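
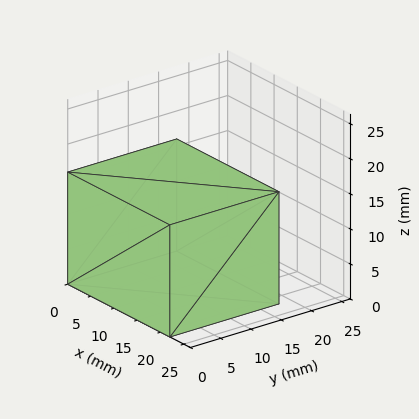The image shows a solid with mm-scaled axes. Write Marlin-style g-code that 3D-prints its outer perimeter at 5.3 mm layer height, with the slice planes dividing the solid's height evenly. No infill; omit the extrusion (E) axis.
Reading the render: the shape is a rectangular box, roughly 22 × 18 mm footprint and 16 mm tall (dimensions read to the nearest mm from the axis ticks). For the g-code, the solid's height is divided into equal slices at the stated Δz and each level perimeter traced with G1 moves after a G0 lift.

; perimeter-only toolpath
G21 ; units = mm
G90 ; absolute positioning
G28 ; home
; layer 1
G0 Z5.3
G0 X0.0 Y0.0
G1 X22.0 Y0.0
G1 X22.0 Y18.0
G1 X0.0 Y18.0
G1 X0.0 Y0.0
; layer 2
G0 Z10.7
G0 X0.0 Y0.0
G1 X22.0 Y0.0
G1 X22.0 Y18.0
G1 X0.0 Y18.0
G1 X0.0 Y0.0
; layer 3
G0 Z16.0
G0 X0.0 Y0.0
G1 X22.0 Y0.0
G1 X22.0 Y18.0
G1 X0.0 Y18.0
G1 X0.0 Y0.0
M2 ; end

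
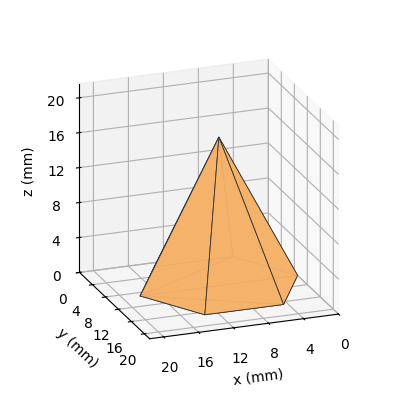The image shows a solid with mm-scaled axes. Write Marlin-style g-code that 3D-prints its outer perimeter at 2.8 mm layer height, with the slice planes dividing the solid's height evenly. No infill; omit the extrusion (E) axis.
Reading the render: the shape is a regular 6-sided pyramid, base circumscribed radius ≈ 9 mm, apex at z ≈ 17 mm (dimensions read to the nearest mm from the axis ticks). For the g-code, the solid's height is divided into equal slices at the stated Δz and each level perimeter traced with G1 moves after a G0 lift.

; perimeter-only toolpath
G21 ; units = mm
G90 ; absolute positioning
G28 ; home
; layer 1
G0 Z2.8
G0 X16.5 Y9.0
G1 X12.7 Y15.5
G1 X5.2 Y15.5
G1 X1.5 Y9.0
G1 X5.2 Y2.5
G1 X12.7 Y2.5
G1 X16.5 Y9.0
; layer 2
G0 Z5.7
G0 X15.0 Y9.0
G1 X12.0 Y14.2
G1 X6.0 Y14.2
G1 X3.0 Y9.0
G1 X6.0 Y3.8
G1 X12.0 Y3.8
G1 X15.0 Y9.0
; layer 3
G0 Z8.5
G0 X13.5 Y9.0
G1 X11.2 Y12.9
G1 X6.8 Y12.9
G1 X4.5 Y9.0
G1 X6.8 Y5.1
G1 X11.2 Y5.1
G1 X13.5 Y9.0
; layer 4
G0 Z11.3
G0 X12.0 Y9.0
G1 X10.5 Y11.6
G1 X7.5 Y11.6
G1 X6.0 Y9.0
G1 X7.5 Y6.4
G1 X10.5 Y6.4
G1 X12.0 Y9.0
; layer 5
G0 Z14.2
G0 X10.5 Y9.0
G1 X9.8 Y10.3
G1 X8.2 Y10.3
G1 X7.5 Y9.0
G1 X8.2 Y7.7
G1 X9.8 Y7.7
G1 X10.5 Y9.0
M2 ; end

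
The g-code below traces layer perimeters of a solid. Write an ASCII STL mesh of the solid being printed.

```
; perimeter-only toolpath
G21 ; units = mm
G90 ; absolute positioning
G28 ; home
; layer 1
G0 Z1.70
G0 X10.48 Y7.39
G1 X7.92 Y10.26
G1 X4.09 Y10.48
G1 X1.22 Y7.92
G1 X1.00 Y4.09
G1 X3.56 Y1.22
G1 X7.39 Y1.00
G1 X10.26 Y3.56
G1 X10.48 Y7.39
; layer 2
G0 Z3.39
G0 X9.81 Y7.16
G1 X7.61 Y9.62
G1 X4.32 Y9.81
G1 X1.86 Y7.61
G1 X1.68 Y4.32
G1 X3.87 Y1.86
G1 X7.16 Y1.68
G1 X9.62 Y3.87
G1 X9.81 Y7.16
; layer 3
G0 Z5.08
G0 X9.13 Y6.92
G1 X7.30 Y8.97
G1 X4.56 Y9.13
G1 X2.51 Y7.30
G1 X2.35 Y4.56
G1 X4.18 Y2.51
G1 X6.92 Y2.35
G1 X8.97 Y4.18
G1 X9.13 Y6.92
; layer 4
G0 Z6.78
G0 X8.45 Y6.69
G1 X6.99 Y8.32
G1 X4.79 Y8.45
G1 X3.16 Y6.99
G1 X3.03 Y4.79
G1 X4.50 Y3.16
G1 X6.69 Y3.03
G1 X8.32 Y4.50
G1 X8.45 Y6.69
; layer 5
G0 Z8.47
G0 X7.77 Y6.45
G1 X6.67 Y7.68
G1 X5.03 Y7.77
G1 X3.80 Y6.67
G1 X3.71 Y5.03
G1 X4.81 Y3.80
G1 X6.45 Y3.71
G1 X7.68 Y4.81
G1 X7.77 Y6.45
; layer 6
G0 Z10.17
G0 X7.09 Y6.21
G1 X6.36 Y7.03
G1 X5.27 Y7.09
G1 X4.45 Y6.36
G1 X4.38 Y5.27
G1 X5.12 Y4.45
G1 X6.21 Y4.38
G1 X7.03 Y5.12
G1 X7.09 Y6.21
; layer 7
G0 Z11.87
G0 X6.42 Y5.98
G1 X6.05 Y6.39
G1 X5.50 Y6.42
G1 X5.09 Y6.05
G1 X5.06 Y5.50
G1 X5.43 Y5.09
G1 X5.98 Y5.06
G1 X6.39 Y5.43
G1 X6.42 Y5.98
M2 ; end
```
solid part
  facet normal 0.0000 0.0000 -1.0000
    outer loop
      vertex 3.85 11.16 0.00
      vertex 8.23 10.91 0.00
      vertex 11.16 7.63 0.00
    endloop
  endfacet
  facet normal 0.0000 0.0000 -1.0000
    outer loop
      vertex 0.57 8.23 0.00
      vertex 3.85 11.16 0.00
      vertex 11.16 7.63 0.00
    endloop
  endfacet
  facet normal 0.0000 0.0000 -1.0000
    outer loop
      vertex 0.32 3.85 0.00
      vertex 0.57 8.23 0.00
      vertex 11.16 7.63 0.00
    endloop
  endfacet
  facet normal 0.0000 0.0000 -1.0000
    outer loop
      vertex 3.25 0.57 0.00
      vertex 0.32 3.85 0.00
      vertex 11.16 7.63 0.00
    endloop
  endfacet
  facet normal 0.0000 0.0000 -1.0000
    outer loop
      vertex 7.63 0.32 0.00
      vertex 3.25 0.57 0.00
      vertex 11.16 7.63 0.00
    endloop
  endfacet
  facet normal 0.0000 0.0000 -1.0000
    outer loop
      vertex 10.91 3.25 0.00
      vertex 7.63 0.32 0.00
      vertex 11.16 7.63 0.00
    endloop
  endfacet
  facet normal 0.6946 0.6205 0.3641
    outer loop
      vertex 11.16 7.63 0.00
      vertex 8.23 10.91 0.00
      vertex 5.74 5.74 13.56
    endloop
  endfacet
  facet normal 0.0531 0.9298 0.3642
    outer loop
      vertex 8.23 10.91 0.00
      vertex 3.85 11.16 0.00
      vertex 5.74 5.74 13.56
    endloop
  endfacet
  facet normal -0.6205 0.6946 0.3641
    outer loop
      vertex 3.85 11.16 0.00
      vertex 0.57 8.23 0.00
      vertex 5.74 5.74 13.56
    endloop
  endfacet
  facet normal -0.9298 0.0531 0.3642
    outer loop
      vertex 0.57 8.23 0.00
      vertex 0.32 3.85 0.00
      vertex 5.74 5.74 13.56
    endloop
  endfacet
  facet normal -0.6946 -0.6205 0.3641
    outer loop
      vertex 0.32 3.85 0.00
      vertex 3.25 0.57 0.00
      vertex 5.74 5.74 13.56
    endloop
  endfacet
  facet normal -0.0531 -0.9298 0.3642
    outer loop
      vertex 3.25 0.57 0.00
      vertex 7.63 0.32 0.00
      vertex 5.74 5.74 13.56
    endloop
  endfacet
  facet normal 0.6205 -0.6946 0.3641
    outer loop
      vertex 7.63 0.32 0.00
      vertex 10.91 3.25 0.00
      vertex 5.74 5.74 13.56
    endloop
  endfacet
  facet normal 0.9298 -0.0531 0.3642
    outer loop
      vertex 10.91 3.25 0.00
      vertex 11.16 7.63 0.00
      vertex 5.74 5.74 13.56
    endloop
  endfacet
endsolid part

The G0 Z moves step by Δz≈1.70 mm. The G1 loops shrink linearly with z, so the solid tapers from its base footprint up to z≈13.6. Closing with a flat bottom cap and the tapered top and triangulating gives 14 facets — a regular 8-sided pyramid, base circumscribed radius ≈ 5.74 mm, apex at z ≈ 13.6 mm.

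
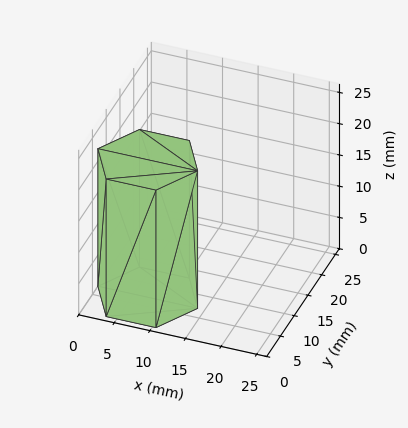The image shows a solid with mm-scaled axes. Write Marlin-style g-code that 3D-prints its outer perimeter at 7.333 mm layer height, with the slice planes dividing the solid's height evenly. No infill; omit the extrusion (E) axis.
Reading the render: the shape is a regular 6-sided prism (a cylinder approximated with 6 flat sides), circumscribed radius ≈ 7 mm, height ≈ 22 mm (dimensions read to the nearest mm from the axis ticks). For the g-code, the solid's height is divided into equal slices at the stated Δz and each level perimeter traced with G1 moves after a G0 lift.

; perimeter-only toolpath
G21 ; units = mm
G90 ; absolute positioning
G28 ; home
; layer 1
G0 Z7.333
G0 X14.000 Y7.000
G1 X10.500 Y13.062
G1 X3.500 Y13.062
G1 X0.000 Y7.000
G1 X3.500 Y0.938
G1 X10.500 Y0.938
G1 X14.000 Y7.000
; layer 2
G0 Z14.667
G0 X14.000 Y7.000
G1 X10.500 Y13.062
G1 X3.500 Y13.062
G1 X0.000 Y7.000
G1 X3.500 Y0.938
G1 X10.500 Y0.938
G1 X14.000 Y7.000
; layer 3
G0 Z22.000
G0 X14.000 Y7.000
G1 X10.500 Y13.062
G1 X3.500 Y13.062
G1 X0.000 Y7.000
G1 X3.500 Y0.938
G1 X10.500 Y0.938
G1 X14.000 Y7.000
M2 ; end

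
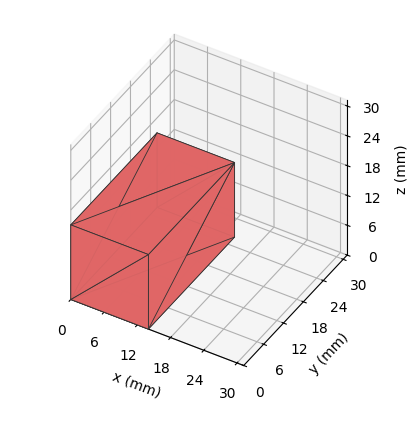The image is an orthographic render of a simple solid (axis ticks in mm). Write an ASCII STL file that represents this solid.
Reading the render: the shape is a rectangular box, roughly 14 × 26 mm footprint and 15 mm tall (dimensions read to the nearest mm from the axis ticks). For the STL, each face is triangulated and given an outward normal.

solid part
  facet normal 0.0000 0.0000 -1.0000
    outer loop
      vertex 14.000 26.000 0.000
      vertex 14.000 0.000 0.000
      vertex 0.000 0.000 0.000
    endloop
  endfacet
  facet normal 0.0000 0.0000 -1.0000
    outer loop
      vertex 0.000 26.000 0.000
      vertex 14.000 26.000 0.000
      vertex 0.000 0.000 0.000
    endloop
  endfacet
  facet normal 0.0000 0.0000 1.0000
    outer loop
      vertex 0.000 0.000 15.000
      vertex 14.000 0.000 15.000
      vertex 14.000 26.000 15.000
    endloop
  endfacet
  facet normal 0.0000 0.0000 1.0000
    outer loop
      vertex 0.000 0.000 15.000
      vertex 14.000 26.000 15.000
      vertex 0.000 26.000 15.000
    endloop
  endfacet
  facet normal 0.0000 -1.0000 0.0000
    outer loop
      vertex 0.000 0.000 0.000
      vertex 14.000 0.000 0.000
      vertex 14.000 0.000 15.000
    endloop
  endfacet
  facet normal 0.0000 -1.0000 0.0000
    outer loop
      vertex 0.000 0.000 0.000
      vertex 14.000 0.000 15.000
      vertex 0.000 0.000 15.000
    endloop
  endfacet
  facet normal 0.0000 1.0000 0.0000
    outer loop
      vertex 14.000 26.000 15.000
      vertex 14.000 26.000 0.000
      vertex 0.000 26.000 0.000
    endloop
  endfacet
  facet normal 0.0000 1.0000 0.0000
    outer loop
      vertex 0.000 26.000 15.000
      vertex 14.000 26.000 15.000
      vertex 0.000 26.000 0.000
    endloop
  endfacet
  facet normal -1.0000 0.0000 0.0000
    outer loop
      vertex 0.000 26.000 15.000
      vertex 0.000 26.000 0.000
      vertex 0.000 0.000 0.000
    endloop
  endfacet
  facet normal -1.0000 0.0000 0.0000
    outer loop
      vertex 0.000 0.000 15.000
      vertex 0.000 26.000 15.000
      vertex 0.000 0.000 0.000
    endloop
  endfacet
  facet normal 1.0000 0.0000 0.0000
    outer loop
      vertex 14.000 0.000 0.000
      vertex 14.000 26.000 0.000
      vertex 14.000 26.000 15.000
    endloop
  endfacet
  facet normal 1.0000 0.0000 0.0000
    outer loop
      vertex 14.000 0.000 0.000
      vertex 14.000 26.000 15.000
      vertex 14.000 0.000 15.000
    endloop
  endfacet
endsolid part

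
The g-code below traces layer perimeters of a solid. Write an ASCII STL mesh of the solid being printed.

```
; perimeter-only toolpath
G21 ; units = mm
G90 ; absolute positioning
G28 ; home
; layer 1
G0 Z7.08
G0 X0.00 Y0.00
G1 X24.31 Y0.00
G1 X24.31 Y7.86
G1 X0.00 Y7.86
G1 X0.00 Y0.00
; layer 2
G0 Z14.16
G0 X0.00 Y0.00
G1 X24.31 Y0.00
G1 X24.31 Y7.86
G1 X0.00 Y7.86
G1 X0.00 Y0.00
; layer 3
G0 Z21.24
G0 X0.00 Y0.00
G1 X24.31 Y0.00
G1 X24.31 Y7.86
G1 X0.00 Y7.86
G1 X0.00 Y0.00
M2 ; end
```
solid part
  facet normal 0.0000 0.0000 -1.0000
    outer loop
      vertex 24.31 7.86 0.00
      vertex 24.31 0.00 0.00
      vertex 0.00 0.00 0.00
    endloop
  endfacet
  facet normal 0.0000 0.0000 -1.0000
    outer loop
      vertex 0.00 7.86 0.00
      vertex 24.31 7.86 0.00
      vertex 0.00 0.00 0.00
    endloop
  endfacet
  facet normal 0.0000 0.0000 1.0000
    outer loop
      vertex 0.00 0.00 21.24
      vertex 24.31 0.00 21.24
      vertex 24.31 7.86 21.24
    endloop
  endfacet
  facet normal 0.0000 0.0000 1.0000
    outer loop
      vertex 0.00 0.00 21.24
      vertex 24.31 7.86 21.24
      vertex 0.00 7.86 21.24
    endloop
  endfacet
  facet normal 0.0000 -1.0000 0.0000
    outer loop
      vertex 0.00 0.00 0.00
      vertex 24.31 0.00 0.00
      vertex 24.31 0.00 21.24
    endloop
  endfacet
  facet normal 0.0000 -1.0000 0.0000
    outer loop
      vertex 0.00 0.00 0.00
      vertex 24.31 0.00 21.24
      vertex 0.00 0.00 21.24
    endloop
  endfacet
  facet normal 0.0000 1.0000 0.0000
    outer loop
      vertex 24.31 7.86 21.24
      vertex 24.31 7.86 0.00
      vertex 0.00 7.86 0.00
    endloop
  endfacet
  facet normal 0.0000 1.0000 0.0000
    outer loop
      vertex 0.00 7.86 21.24
      vertex 24.31 7.86 21.24
      vertex 0.00 7.86 0.00
    endloop
  endfacet
  facet normal -1.0000 0.0000 0.0000
    outer loop
      vertex 0.00 7.86 21.24
      vertex 0.00 7.86 0.00
      vertex 0.00 0.00 0.00
    endloop
  endfacet
  facet normal -1.0000 0.0000 0.0000
    outer loop
      vertex 0.00 0.00 21.24
      vertex 0.00 7.86 21.24
      vertex 0.00 0.00 0.00
    endloop
  endfacet
  facet normal 1.0000 0.0000 0.0000
    outer loop
      vertex 24.31 0.00 0.00
      vertex 24.31 7.86 0.00
      vertex 24.31 7.86 21.24
    endloop
  endfacet
  facet normal 1.0000 0.0000 0.0000
    outer loop
      vertex 24.31 0.00 0.00
      vertex 24.31 7.86 21.24
      vertex 24.31 0.00 21.24
    endloop
  endfacet
endsolid part

The G0 Z moves step by Δz≈7.08 mm. Every layer's G1 loop is the same polygon, so the solid is a straight extrusion of it from z=0 to z≈21.2. Closing with flat bottom and top caps and triangulating gives 12 facets — a rectangular box, roughly 24.3 × 7.86 mm footprint and 21.2 mm tall.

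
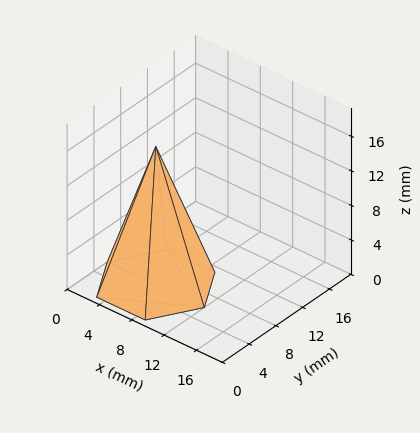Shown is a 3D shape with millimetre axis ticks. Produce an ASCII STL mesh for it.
Reading the render: the shape is a regular 6-sided pyramid, base circumscribed radius ≈ 6 mm, apex at z ≈ 16 mm (dimensions read to the nearest mm from the axis ticks). For the STL, each face is triangulated and given an outward normal.

solid part
  facet normal 0.0000 0.0000 -1.0000
    outer loop
      vertex 3.00 11.20 0.00
      vertex 9.00 11.20 0.00
      vertex 12.00 6.00 0.00
    endloop
  endfacet
  facet normal 0.0000 0.0000 -1.0000
    outer loop
      vertex 0.00 6.00 0.00
      vertex 3.00 11.20 0.00
      vertex 12.00 6.00 0.00
    endloop
  endfacet
  facet normal 0.0000 0.0000 -1.0000
    outer loop
      vertex 3.00 0.80 0.00
      vertex 0.00 6.00 0.00
      vertex 12.00 6.00 0.00
    endloop
  endfacet
  facet normal 0.0000 0.0000 -1.0000
    outer loop
      vertex 9.00 0.80 0.00
      vertex 3.00 0.80 0.00
      vertex 12.00 6.00 0.00
    endloop
  endfacet
  facet normal 0.8238 0.4753 0.3089
    outer loop
      vertex 12.00 6.00 0.00
      vertex 9.00 11.20 0.00
      vertex 6.00 6.00 16.00
    endloop
  endfacet
  facet normal 0.0000 0.9510 0.3091
    outer loop
      vertex 9.00 11.20 0.00
      vertex 3.00 11.20 0.00
      vertex 6.00 6.00 16.00
    endloop
  endfacet
  facet normal -0.8238 0.4753 0.3089
    outer loop
      vertex 3.00 11.20 0.00
      vertex 0.00 6.00 0.00
      vertex 6.00 6.00 16.00
    endloop
  endfacet
  facet normal -0.8238 -0.4753 0.3089
    outer loop
      vertex 0.00 6.00 0.00
      vertex 3.00 0.80 0.00
      vertex 6.00 6.00 16.00
    endloop
  endfacet
  facet normal 0.0000 -0.9510 0.3091
    outer loop
      vertex 3.00 0.80 0.00
      vertex 9.00 0.80 0.00
      vertex 6.00 6.00 16.00
    endloop
  endfacet
  facet normal 0.8238 -0.4753 0.3089
    outer loop
      vertex 9.00 0.80 0.00
      vertex 12.00 6.00 0.00
      vertex 6.00 6.00 16.00
    endloop
  endfacet
endsolid part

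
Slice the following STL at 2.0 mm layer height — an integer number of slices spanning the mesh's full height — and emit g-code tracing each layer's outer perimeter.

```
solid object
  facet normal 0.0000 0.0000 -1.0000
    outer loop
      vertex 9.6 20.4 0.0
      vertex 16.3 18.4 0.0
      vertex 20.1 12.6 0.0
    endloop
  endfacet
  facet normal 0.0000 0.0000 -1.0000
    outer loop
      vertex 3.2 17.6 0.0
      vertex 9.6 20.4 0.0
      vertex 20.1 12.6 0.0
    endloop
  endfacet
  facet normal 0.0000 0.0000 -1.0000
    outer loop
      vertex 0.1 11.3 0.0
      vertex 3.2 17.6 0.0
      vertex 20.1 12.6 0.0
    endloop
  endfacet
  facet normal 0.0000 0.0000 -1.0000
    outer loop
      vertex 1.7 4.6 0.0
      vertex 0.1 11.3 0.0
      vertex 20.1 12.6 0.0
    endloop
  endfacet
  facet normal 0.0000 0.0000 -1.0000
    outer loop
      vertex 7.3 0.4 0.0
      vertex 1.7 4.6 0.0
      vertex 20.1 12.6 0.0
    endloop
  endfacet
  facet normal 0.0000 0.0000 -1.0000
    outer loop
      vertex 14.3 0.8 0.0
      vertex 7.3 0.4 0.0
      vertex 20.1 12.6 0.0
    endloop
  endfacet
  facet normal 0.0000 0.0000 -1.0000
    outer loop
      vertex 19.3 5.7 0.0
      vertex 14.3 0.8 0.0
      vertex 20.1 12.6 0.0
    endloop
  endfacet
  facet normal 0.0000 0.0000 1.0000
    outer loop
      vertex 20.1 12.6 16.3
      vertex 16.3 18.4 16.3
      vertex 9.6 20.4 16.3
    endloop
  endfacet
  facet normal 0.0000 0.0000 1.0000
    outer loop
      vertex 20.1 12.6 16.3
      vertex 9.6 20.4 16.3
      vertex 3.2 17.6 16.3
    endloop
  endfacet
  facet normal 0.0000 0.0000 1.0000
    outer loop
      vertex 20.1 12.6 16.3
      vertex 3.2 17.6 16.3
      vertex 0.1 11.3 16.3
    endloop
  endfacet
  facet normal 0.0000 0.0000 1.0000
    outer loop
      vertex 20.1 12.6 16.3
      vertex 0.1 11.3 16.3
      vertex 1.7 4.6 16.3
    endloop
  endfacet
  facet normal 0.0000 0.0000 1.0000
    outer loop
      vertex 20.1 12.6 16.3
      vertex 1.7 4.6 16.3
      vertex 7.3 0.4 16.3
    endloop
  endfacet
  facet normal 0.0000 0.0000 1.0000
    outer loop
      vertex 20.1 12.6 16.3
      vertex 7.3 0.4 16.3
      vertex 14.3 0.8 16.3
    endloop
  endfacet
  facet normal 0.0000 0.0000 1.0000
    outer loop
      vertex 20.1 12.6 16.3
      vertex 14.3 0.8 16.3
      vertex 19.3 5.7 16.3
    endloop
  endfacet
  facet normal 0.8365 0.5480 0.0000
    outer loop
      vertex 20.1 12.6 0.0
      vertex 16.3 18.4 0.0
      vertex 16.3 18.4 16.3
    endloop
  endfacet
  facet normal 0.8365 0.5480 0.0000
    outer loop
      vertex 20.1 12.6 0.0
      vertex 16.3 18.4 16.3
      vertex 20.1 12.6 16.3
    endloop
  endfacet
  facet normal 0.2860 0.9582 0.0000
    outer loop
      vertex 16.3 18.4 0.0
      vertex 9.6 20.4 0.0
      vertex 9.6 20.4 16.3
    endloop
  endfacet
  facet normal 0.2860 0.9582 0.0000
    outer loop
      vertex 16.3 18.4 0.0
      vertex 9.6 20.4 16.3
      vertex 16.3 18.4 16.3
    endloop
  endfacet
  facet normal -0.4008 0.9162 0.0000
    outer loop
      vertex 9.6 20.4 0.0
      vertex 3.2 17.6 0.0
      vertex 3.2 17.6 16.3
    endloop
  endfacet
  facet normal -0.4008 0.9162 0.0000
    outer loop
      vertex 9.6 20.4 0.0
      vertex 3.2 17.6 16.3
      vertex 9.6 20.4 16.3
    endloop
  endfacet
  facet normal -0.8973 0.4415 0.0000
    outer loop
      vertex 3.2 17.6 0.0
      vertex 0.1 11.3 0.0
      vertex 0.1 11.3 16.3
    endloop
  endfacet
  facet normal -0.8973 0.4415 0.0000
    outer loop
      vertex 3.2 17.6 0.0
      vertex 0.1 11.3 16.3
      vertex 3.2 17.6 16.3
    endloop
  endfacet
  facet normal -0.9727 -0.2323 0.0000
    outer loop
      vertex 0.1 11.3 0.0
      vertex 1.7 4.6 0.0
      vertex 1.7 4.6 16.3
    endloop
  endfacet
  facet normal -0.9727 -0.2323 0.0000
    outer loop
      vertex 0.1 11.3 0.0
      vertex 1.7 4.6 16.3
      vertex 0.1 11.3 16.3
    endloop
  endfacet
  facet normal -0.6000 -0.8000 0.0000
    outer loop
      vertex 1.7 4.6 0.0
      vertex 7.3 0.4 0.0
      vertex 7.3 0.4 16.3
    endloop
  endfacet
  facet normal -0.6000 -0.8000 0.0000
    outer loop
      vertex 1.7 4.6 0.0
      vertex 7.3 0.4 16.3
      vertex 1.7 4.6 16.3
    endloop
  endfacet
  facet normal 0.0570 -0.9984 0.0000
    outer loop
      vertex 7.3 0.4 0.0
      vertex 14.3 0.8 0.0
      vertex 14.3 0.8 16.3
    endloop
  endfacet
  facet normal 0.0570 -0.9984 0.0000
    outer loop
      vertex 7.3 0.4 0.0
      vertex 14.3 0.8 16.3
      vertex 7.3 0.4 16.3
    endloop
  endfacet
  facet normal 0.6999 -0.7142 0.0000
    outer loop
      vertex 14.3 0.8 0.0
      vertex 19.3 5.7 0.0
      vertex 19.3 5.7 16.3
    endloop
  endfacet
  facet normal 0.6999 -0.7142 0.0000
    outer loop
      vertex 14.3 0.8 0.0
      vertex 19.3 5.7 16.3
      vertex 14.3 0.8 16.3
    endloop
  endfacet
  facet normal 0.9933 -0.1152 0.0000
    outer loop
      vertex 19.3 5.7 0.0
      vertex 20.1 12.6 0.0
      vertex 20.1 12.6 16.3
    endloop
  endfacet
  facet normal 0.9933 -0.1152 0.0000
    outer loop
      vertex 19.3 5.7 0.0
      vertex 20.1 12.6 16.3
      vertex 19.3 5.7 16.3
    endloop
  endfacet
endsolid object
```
; perimeter-only toolpath
G21 ; units = mm
G90 ; absolute positioning
G28 ; home
; layer 1
G0 Z2.0
G0 X20.1 Y12.6
G1 X16.3 Y18.4
G1 X9.6 Y20.4
G1 X3.2 Y17.6
G1 X0.1 Y11.3
G1 X1.7 Y4.6
G1 X7.3 Y0.4
G1 X14.3 Y0.8
G1 X19.3 Y5.7
G1 X20.1 Y12.6
; layer 2
G0 Z4.1
G0 X20.1 Y12.6
G1 X16.3 Y18.4
G1 X9.6 Y20.4
G1 X3.2 Y17.6
G1 X0.1 Y11.3
G1 X1.7 Y4.6
G1 X7.3 Y0.4
G1 X14.3 Y0.8
G1 X19.3 Y5.7
G1 X20.1 Y12.6
; layer 3
G0 Z6.1
G0 X20.1 Y12.6
G1 X16.3 Y18.4
G1 X9.6 Y20.4
G1 X3.2 Y17.6
G1 X0.1 Y11.3
G1 X1.7 Y4.6
G1 X7.3 Y0.4
G1 X14.3 Y0.8
G1 X19.3 Y5.7
G1 X20.1 Y12.6
; layer 4
G0 Z8.2
G0 X20.1 Y12.6
G1 X16.3 Y18.4
G1 X9.6 Y20.4
G1 X3.2 Y17.6
G1 X0.1 Y11.3
G1 X1.7 Y4.6
G1 X7.3 Y0.4
G1 X14.3 Y0.8
G1 X19.3 Y5.7
G1 X20.1 Y12.6
; layer 5
G0 Z10.2
G0 X20.1 Y12.6
G1 X16.3 Y18.4
G1 X9.6 Y20.4
G1 X3.2 Y17.6
G1 X0.1 Y11.3
G1 X1.7 Y4.6
G1 X7.3 Y0.4
G1 X14.3 Y0.8
G1 X19.3 Y5.7
G1 X20.1 Y12.6
; layer 6
G0 Z12.2
G0 X20.1 Y12.6
G1 X16.3 Y18.4
G1 X9.6 Y20.4
G1 X3.2 Y17.6
G1 X0.1 Y11.3
G1 X1.7 Y4.6
G1 X7.3 Y0.4
G1 X14.3 Y0.8
G1 X19.3 Y5.7
G1 X20.1 Y12.6
; layer 7
G0 Z14.3
G0 X20.1 Y12.6
G1 X16.3 Y18.4
G1 X9.6 Y20.4
G1 X3.2 Y17.6
G1 X0.1 Y11.3
G1 X1.7 Y4.6
G1 X7.3 Y0.4
G1 X14.3 Y0.8
G1 X19.3 Y5.7
G1 X20.1 Y12.6
; layer 8
G0 Z16.3
G0 X20.1 Y12.6
G1 X16.3 Y18.4
G1 X9.6 Y20.4
G1 X3.2 Y17.6
G1 X0.1 Y11.3
G1 X1.7 Y4.6
G1 X7.3 Y0.4
G1 X14.3 Y0.8
G1 X19.3 Y5.7
G1 X20.1 Y12.6
M2 ; end

The solid is a regular 9-sided prism (a cylinder approximated with 9 flat sides), circumscribed radius ≈ 10.2 mm, height ≈ 16.3 mm. Slicing at Δz = 2.0 mm — 8 equal slices spanning the solid's height, so layer i sits at z = i·h/8 — gives 8 non-empty perimeters. Each is a 9-segment closed polygon; G0 lifts to the layer z and rapids to the start vertex, then G1 traces the edges.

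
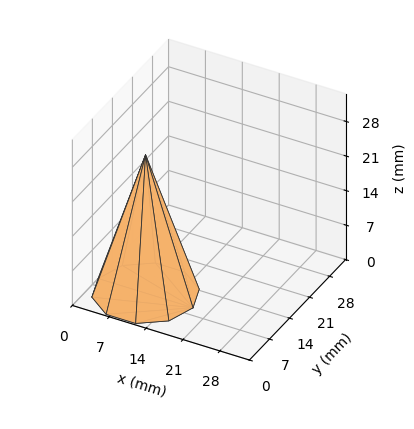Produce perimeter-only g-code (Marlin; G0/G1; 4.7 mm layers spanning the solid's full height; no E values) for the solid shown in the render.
Reading the render: the shape is a regular 10-sided pyramid, base circumscribed radius ≈ 9 mm, apex at z ≈ 28 mm (dimensions read to the nearest mm from the axis ticks). For the g-code, the solid's height is divided into equal slices at the stated Δz and each level perimeter traced with G1 moves after a G0 lift.

; perimeter-only toolpath
G21 ; units = mm
G90 ; absolute positioning
G28 ; home
; layer 1
G0 Z4.7
G0 X16.5 Y9.0
G1 X15.1 Y13.4
G1 X11.3 Y16.2
G1 X6.7 Y16.2
G1 X2.9 Y13.4
G1 X1.5 Y9.0
G1 X2.9 Y4.6
G1 X6.7 Y1.8
G1 X11.3 Y1.8
G1 X15.1 Y4.6
G1 X16.5 Y9.0
; layer 2
G0 Z9.3
G0 X15.0 Y9.0
G1 X13.9 Y12.5
G1 X10.9 Y14.7
G1 X7.1 Y14.7
G1 X4.1 Y12.5
G1 X3.0 Y9.0
G1 X4.1 Y5.5
G1 X7.1 Y3.3
G1 X10.9 Y3.3
G1 X13.9 Y5.5
G1 X15.0 Y9.0
; layer 3
G0 Z14.0
G0 X13.5 Y9.0
G1 X12.7 Y11.7
G1 X10.4 Y13.3
G1 X7.6 Y13.3
G1 X5.3 Y11.7
G1 X4.5 Y9.0
G1 X5.3 Y6.3
G1 X7.6 Y4.7
G1 X10.4 Y4.7
G1 X12.7 Y6.3
G1 X13.5 Y9.0
; layer 4
G0 Z18.7
G0 X12.0 Y9.0
G1 X11.4 Y10.8
G1 X9.9 Y11.9
G1 X8.1 Y11.9
G1 X6.6 Y10.8
G1 X6.0 Y9.0
G1 X6.6 Y7.2
G1 X8.1 Y6.1
G1 X9.9 Y6.1
G1 X11.4 Y7.2
G1 X12.0 Y9.0
; layer 5
G0 Z23.3
G0 X10.5 Y9.0
G1 X10.2 Y9.9
G1 X9.5 Y10.4
G1 X8.5 Y10.4
G1 X7.8 Y9.9
G1 X7.5 Y9.0
G1 X7.8 Y8.1
G1 X8.5 Y7.6
G1 X9.5 Y7.6
G1 X10.2 Y8.1
G1 X10.5 Y9.0
M2 ; end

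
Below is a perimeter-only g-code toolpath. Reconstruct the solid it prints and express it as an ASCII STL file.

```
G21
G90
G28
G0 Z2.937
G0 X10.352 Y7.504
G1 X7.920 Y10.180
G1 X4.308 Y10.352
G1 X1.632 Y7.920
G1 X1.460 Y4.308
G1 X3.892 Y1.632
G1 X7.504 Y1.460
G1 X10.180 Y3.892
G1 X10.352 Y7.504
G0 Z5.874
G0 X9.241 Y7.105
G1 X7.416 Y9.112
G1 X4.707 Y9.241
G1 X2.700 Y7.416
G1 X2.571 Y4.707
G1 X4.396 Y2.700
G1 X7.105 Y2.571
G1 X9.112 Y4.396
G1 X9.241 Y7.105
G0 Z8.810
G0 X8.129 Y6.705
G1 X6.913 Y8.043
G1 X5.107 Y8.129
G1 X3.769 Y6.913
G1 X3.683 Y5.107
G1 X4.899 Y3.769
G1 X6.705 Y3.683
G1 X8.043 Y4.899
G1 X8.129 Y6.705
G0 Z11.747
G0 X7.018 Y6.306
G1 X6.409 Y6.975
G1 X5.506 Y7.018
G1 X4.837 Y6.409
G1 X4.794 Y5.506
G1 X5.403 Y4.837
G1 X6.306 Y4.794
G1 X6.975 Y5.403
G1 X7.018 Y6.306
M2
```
solid part
  facet normal 0.0000 0.0000 -1.0000
    outer loop
      vertex 3.908 11.464 0.000
      vertex 8.423 11.249 0.000
      vertex 11.464 7.904 0.000
    endloop
  endfacet
  facet normal 0.0000 0.0000 -1.0000
    outer loop
      vertex 0.563 8.423 0.000
      vertex 3.908 11.464 0.000
      vertex 11.464 7.904 0.000
    endloop
  endfacet
  facet normal 0.0000 0.0000 -1.0000
    outer loop
      vertex 0.348 3.908 0.000
      vertex 0.563 8.423 0.000
      vertex 11.464 7.904 0.000
    endloop
  endfacet
  facet normal 0.0000 0.0000 -1.0000
    outer loop
      vertex 3.389 0.563 0.000
      vertex 0.348 3.908 0.000
      vertex 11.464 7.904 0.000
    endloop
  endfacet
  facet normal 0.0000 0.0000 -1.0000
    outer loop
      vertex 7.904 0.348 0.000
      vertex 3.389 0.563 0.000
      vertex 11.464 7.904 0.000
    endloop
  endfacet
  facet normal 0.0000 0.0000 -1.0000
    outer loop
      vertex 11.249 3.389 0.000
      vertex 7.904 0.348 0.000
      vertex 11.464 7.904 0.000
    endloop
  endfacet
  facet normal 0.6936 0.6306 0.3483
    outer loop
      vertex 11.464 7.904 0.000
      vertex 8.423 11.249 0.000
      vertex 5.906 5.906 14.684
    endloop
  endfacet
  facet normal 0.0446 0.9363 0.3483
    outer loop
      vertex 8.423 11.249 0.000
      vertex 3.908 11.464 0.000
      vertex 5.906 5.906 14.684
    endloop
  endfacet
  facet normal -0.6306 0.6936 0.3483
    outer loop
      vertex 3.908 11.464 0.000
      vertex 0.563 8.423 0.000
      vertex 5.906 5.906 14.684
    endloop
  endfacet
  facet normal -0.9363 0.0446 0.3483
    outer loop
      vertex 0.563 8.423 0.000
      vertex 0.348 3.908 0.000
      vertex 5.906 5.906 14.684
    endloop
  endfacet
  facet normal -0.6936 -0.6306 0.3483
    outer loop
      vertex 0.348 3.908 0.000
      vertex 3.389 0.563 0.000
      vertex 5.906 5.906 14.684
    endloop
  endfacet
  facet normal -0.0446 -0.9363 0.3483
    outer loop
      vertex 3.389 0.563 0.000
      vertex 7.904 0.348 0.000
      vertex 5.906 5.906 14.684
    endloop
  endfacet
  facet normal 0.6306 -0.6936 0.3483
    outer loop
      vertex 7.904 0.348 0.000
      vertex 11.249 3.389 0.000
      vertex 5.906 5.906 14.684
    endloop
  endfacet
  facet normal 0.9363 -0.0446 0.3483
    outer loop
      vertex 11.249 3.389 0.000
      vertex 11.464 7.904 0.000
      vertex 5.906 5.906 14.684
    endloop
  endfacet
endsolid part

The G0 Z moves step by Δz≈2.937 mm. The G1 loops shrink linearly with z, so the solid tapers from its base footprint up to z≈14.7. Closing with a flat bottom cap and the tapered top and triangulating gives 14 facets — a regular 8-sided pyramid, base circumscribed radius ≈ 5.91 mm, apex at z ≈ 14.7 mm.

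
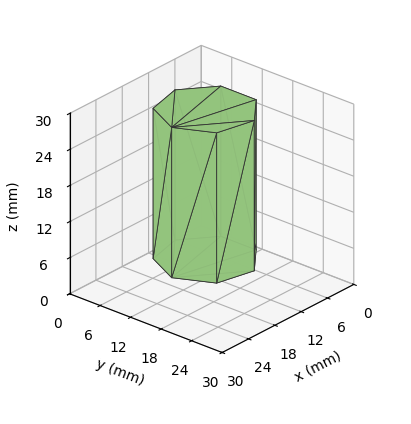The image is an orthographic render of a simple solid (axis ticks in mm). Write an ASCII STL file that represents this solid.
Reading the render: the shape is a regular 7-sided prism (a cylinder approximated with 7 flat sides), circumscribed radius ≈ 8 mm, height ≈ 25 mm (dimensions read to the nearest mm from the axis ticks). For the STL, each face is triangulated and given an outward normal.

solid part
  facet normal 0.0000 0.0000 -1.0000
    outer loop
      vertex 6.22 15.80 0.00
      vertex 12.99 14.25 0.00
      vertex 16.00 8.00 0.00
    endloop
  endfacet
  facet normal 0.0000 0.0000 -1.0000
    outer loop
      vertex 0.79 11.47 0.00
      vertex 6.22 15.80 0.00
      vertex 16.00 8.00 0.00
    endloop
  endfacet
  facet normal 0.0000 0.0000 -1.0000
    outer loop
      vertex 0.79 4.53 0.00
      vertex 0.79 11.47 0.00
      vertex 16.00 8.00 0.00
    endloop
  endfacet
  facet normal 0.0000 0.0000 -1.0000
    outer loop
      vertex 6.22 0.20 0.00
      vertex 0.79 4.53 0.00
      vertex 16.00 8.00 0.00
    endloop
  endfacet
  facet normal 0.0000 0.0000 -1.0000
    outer loop
      vertex 12.99 1.75 0.00
      vertex 6.22 0.20 0.00
      vertex 16.00 8.00 0.00
    endloop
  endfacet
  facet normal 0.0000 0.0000 1.0000
    outer loop
      vertex 16.00 8.00 25.00
      vertex 12.99 14.25 25.00
      vertex 6.22 15.80 25.00
    endloop
  endfacet
  facet normal 0.0000 0.0000 1.0000
    outer loop
      vertex 16.00 8.00 25.00
      vertex 6.22 15.80 25.00
      vertex 0.79 11.47 25.00
    endloop
  endfacet
  facet normal 0.0000 0.0000 1.0000
    outer loop
      vertex 16.00 8.00 25.00
      vertex 0.79 11.47 25.00
      vertex 0.79 4.53 25.00
    endloop
  endfacet
  facet normal 0.0000 0.0000 1.0000
    outer loop
      vertex 16.00 8.00 25.00
      vertex 0.79 4.53 25.00
      vertex 6.22 0.20 25.00
    endloop
  endfacet
  facet normal 0.0000 0.0000 1.0000
    outer loop
      vertex 16.00 8.00 25.00
      vertex 6.22 0.20 25.00
      vertex 12.99 1.75 25.00
    endloop
  endfacet
  facet normal 0.9010 0.4339 0.0000
    outer loop
      vertex 16.00 8.00 0.00
      vertex 12.99 14.25 0.00
      vertex 12.99 14.25 25.00
    endloop
  endfacet
  facet normal 0.9010 0.4339 0.0000
    outer loop
      vertex 16.00 8.00 0.00
      vertex 12.99 14.25 25.00
      vertex 16.00 8.00 25.00
    endloop
  endfacet
  facet normal 0.2232 0.9748 0.0000
    outer loop
      vertex 12.99 14.25 0.00
      vertex 6.22 15.80 0.00
      vertex 6.22 15.80 25.00
    endloop
  endfacet
  facet normal 0.2232 0.9748 0.0000
    outer loop
      vertex 12.99 14.25 0.00
      vertex 6.22 15.80 25.00
      vertex 12.99 14.25 25.00
    endloop
  endfacet
  facet normal -0.6235 0.7819 0.0000
    outer loop
      vertex 6.22 15.80 0.00
      vertex 0.79 11.47 0.00
      vertex 0.79 11.47 25.00
    endloop
  endfacet
  facet normal -0.6235 0.7819 0.0000
    outer loop
      vertex 6.22 15.80 0.00
      vertex 0.79 11.47 25.00
      vertex 6.22 15.80 25.00
    endloop
  endfacet
  facet normal -1.0000 0.0000 0.0000
    outer loop
      vertex 0.79 11.47 0.00
      vertex 0.79 4.53 0.00
      vertex 0.79 4.53 25.00
    endloop
  endfacet
  facet normal -1.0000 0.0000 0.0000
    outer loop
      vertex 0.79 11.47 0.00
      vertex 0.79 4.53 25.00
      vertex 0.79 11.47 25.00
    endloop
  endfacet
  facet normal -0.6235 -0.7819 0.0000
    outer loop
      vertex 0.79 4.53 0.00
      vertex 6.22 0.20 0.00
      vertex 6.22 0.20 25.00
    endloop
  endfacet
  facet normal -0.6235 -0.7819 0.0000
    outer loop
      vertex 0.79 4.53 0.00
      vertex 6.22 0.20 25.00
      vertex 0.79 4.53 25.00
    endloop
  endfacet
  facet normal 0.2232 -0.9748 0.0000
    outer loop
      vertex 6.22 0.20 0.00
      vertex 12.99 1.75 0.00
      vertex 12.99 1.75 25.00
    endloop
  endfacet
  facet normal 0.2232 -0.9748 0.0000
    outer loop
      vertex 6.22 0.20 0.00
      vertex 12.99 1.75 25.00
      vertex 6.22 0.20 25.00
    endloop
  endfacet
  facet normal 0.9010 -0.4339 0.0000
    outer loop
      vertex 12.99 1.75 0.00
      vertex 16.00 8.00 0.00
      vertex 16.00 8.00 25.00
    endloop
  endfacet
  facet normal 0.9010 -0.4339 0.0000
    outer loop
      vertex 12.99 1.75 0.00
      vertex 16.00 8.00 25.00
      vertex 12.99 1.75 25.00
    endloop
  endfacet
endsolid part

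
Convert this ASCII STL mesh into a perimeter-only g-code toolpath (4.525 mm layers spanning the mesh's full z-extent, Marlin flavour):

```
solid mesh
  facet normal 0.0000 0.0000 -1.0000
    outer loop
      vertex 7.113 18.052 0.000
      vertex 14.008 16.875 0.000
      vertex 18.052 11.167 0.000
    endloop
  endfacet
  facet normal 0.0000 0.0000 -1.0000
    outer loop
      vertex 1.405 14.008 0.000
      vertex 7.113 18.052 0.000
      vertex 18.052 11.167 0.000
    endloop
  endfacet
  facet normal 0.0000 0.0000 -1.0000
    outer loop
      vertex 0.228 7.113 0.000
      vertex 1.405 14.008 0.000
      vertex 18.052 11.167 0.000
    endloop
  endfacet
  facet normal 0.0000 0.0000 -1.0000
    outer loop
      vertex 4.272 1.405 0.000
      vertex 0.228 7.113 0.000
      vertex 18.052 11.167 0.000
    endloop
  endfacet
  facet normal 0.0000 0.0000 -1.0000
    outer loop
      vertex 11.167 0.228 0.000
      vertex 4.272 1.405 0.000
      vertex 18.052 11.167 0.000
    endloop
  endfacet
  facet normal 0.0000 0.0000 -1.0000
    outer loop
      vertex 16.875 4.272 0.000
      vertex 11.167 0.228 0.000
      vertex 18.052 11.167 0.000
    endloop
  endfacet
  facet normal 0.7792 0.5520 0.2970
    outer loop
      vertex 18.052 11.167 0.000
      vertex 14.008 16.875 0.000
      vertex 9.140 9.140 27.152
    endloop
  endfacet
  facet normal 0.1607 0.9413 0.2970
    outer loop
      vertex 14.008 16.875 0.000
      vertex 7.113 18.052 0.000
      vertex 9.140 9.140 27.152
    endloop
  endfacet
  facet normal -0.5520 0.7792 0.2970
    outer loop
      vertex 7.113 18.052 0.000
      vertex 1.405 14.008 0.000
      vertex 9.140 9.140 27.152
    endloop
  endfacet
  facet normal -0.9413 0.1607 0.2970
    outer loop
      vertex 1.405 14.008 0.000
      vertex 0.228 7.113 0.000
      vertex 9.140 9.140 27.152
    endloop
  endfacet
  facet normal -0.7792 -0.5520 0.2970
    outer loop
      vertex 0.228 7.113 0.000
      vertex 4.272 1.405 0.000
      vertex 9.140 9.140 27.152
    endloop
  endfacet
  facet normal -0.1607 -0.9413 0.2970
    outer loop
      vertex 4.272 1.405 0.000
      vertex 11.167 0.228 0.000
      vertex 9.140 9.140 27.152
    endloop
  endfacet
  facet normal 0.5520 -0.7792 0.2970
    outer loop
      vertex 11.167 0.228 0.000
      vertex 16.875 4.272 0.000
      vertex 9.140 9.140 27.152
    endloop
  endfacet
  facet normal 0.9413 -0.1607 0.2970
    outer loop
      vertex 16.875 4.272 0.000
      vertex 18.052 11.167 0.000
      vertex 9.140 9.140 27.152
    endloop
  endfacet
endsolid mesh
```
; perimeter-only toolpath
G21 ; units = mm
G90 ; absolute positioning
G28 ; home
; layer 1
G0 Z4.525
G0 X16.567 Y10.829
G1 X13.197 Y15.586
G1 X7.451 Y16.567
G1 X2.694 Y13.197
G1 X1.713 Y7.451
G1 X5.083 Y2.694
G1 X10.829 Y1.713
G1 X15.586 Y5.083
G1 X16.567 Y10.829
; layer 2
G0 Z9.051
G0 X15.081 Y10.491
G1 X12.385 Y14.297
G1 X7.789 Y15.081
G1 X3.983 Y12.385
G1 X3.199 Y7.789
G1 X5.895 Y3.983
G1 X10.491 Y3.199
G1 X14.297 Y5.895
G1 X15.081 Y10.491
; layer 3
G0 Z13.576
G0 X13.596 Y10.154
G1 X11.574 Y13.008
G1 X8.127 Y13.596
G1 X5.272 Y11.574
G1 X4.684 Y8.127
G1 X6.706 Y5.272
G1 X10.154 Y4.684
G1 X13.008 Y6.706
G1 X13.596 Y10.154
; layer 4
G0 Z18.101
G0 X12.111 Y9.816
G1 X10.763 Y11.718
G1 X8.464 Y12.111
G1 X6.562 Y10.763
G1 X6.169 Y8.464
G1 X7.517 Y6.562
G1 X9.816 Y6.169
G1 X11.718 Y7.517
G1 X12.111 Y9.816
; layer 5
G0 Z22.627
G0 X10.625 Y9.478
G1 X9.951 Y10.429
G1 X8.802 Y10.625
G1 X7.851 Y9.951
G1 X7.655 Y8.802
G1 X8.329 Y7.851
G1 X9.478 Y7.655
G1 X10.429 Y8.329
G1 X10.625 Y9.478
M2 ; end

The solid is a regular 8-sided pyramid, base circumscribed radius ≈ 9.14 mm, apex at z ≈ 27.2 mm. Slicing at Δz = 4.525 mm — 6 equal slices spanning the solid's height, so layer i sits at z = i·h/6 — gives 5 non-empty perimeters. Each is a 8-segment closed polygon; G0 lifts to the layer z and rapids to the start vertex, then G1 traces the edges. The cross-section shrinks linearly with z (the slice at the apex is degenerate and omitted).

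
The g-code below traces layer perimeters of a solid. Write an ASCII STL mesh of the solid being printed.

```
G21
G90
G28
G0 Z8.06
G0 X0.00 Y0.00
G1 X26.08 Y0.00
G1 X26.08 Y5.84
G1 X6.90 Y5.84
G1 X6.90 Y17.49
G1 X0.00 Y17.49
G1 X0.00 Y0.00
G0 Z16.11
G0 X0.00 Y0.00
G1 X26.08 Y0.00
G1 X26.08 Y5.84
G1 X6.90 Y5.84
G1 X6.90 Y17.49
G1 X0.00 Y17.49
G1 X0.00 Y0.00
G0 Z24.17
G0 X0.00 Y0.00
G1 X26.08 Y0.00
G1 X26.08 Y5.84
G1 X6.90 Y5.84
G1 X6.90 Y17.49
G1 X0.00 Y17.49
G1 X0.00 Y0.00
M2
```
solid part
  facet normal 0.0000 0.0000 -1.0000
    outer loop
      vertex 26.08 5.84 0.00
      vertex 26.08 0.00 0.00
      vertex 0.00 0.00 0.00
    endloop
  endfacet
  facet normal 0.0000 0.0000 -1.0000
    outer loop
      vertex 6.90 5.84 0.00
      vertex 26.08 5.84 0.00
      vertex 0.00 0.00 0.00
    endloop
  endfacet
  facet normal 0.0000 0.0000 -1.0000
    outer loop
      vertex 6.90 17.49 0.00
      vertex 6.90 5.84 0.00
      vertex 0.00 0.00 0.00
    endloop
  endfacet
  facet normal 0.0000 0.0000 -1.0000
    outer loop
      vertex 0.00 17.49 0.00
      vertex 6.90 17.49 0.00
      vertex 0.00 0.00 0.00
    endloop
  endfacet
  facet normal 0.0000 0.0000 1.0000
    outer loop
      vertex 0.00 0.00 24.17
      vertex 26.08 0.00 24.17
      vertex 26.08 5.84 24.17
    endloop
  endfacet
  facet normal 0.0000 0.0000 1.0000
    outer loop
      vertex 0.00 0.00 24.17
      vertex 26.08 5.84 24.17
      vertex 6.90 5.84 24.17
    endloop
  endfacet
  facet normal 0.0000 0.0000 1.0000
    outer loop
      vertex 0.00 0.00 24.17
      vertex 6.90 5.84 24.17
      vertex 6.90 17.49 24.17
    endloop
  endfacet
  facet normal 0.0000 0.0000 1.0000
    outer loop
      vertex 0.00 0.00 24.17
      vertex 6.90 17.49 24.17
      vertex 0.00 17.49 24.17
    endloop
  endfacet
  facet normal 0.0000 -1.0000 0.0000
    outer loop
      vertex 0.00 0.00 0.00
      vertex 26.08 0.00 0.00
      vertex 26.08 0.00 24.17
    endloop
  endfacet
  facet normal 0.0000 -1.0000 0.0000
    outer loop
      vertex 0.00 0.00 0.00
      vertex 26.08 0.00 24.17
      vertex 0.00 0.00 24.17
    endloop
  endfacet
  facet normal 1.0000 0.0000 0.0000
    outer loop
      vertex 26.08 0.00 0.00
      vertex 26.08 5.84 0.00
      vertex 26.08 5.84 24.17
    endloop
  endfacet
  facet normal 1.0000 0.0000 0.0000
    outer loop
      vertex 26.08 0.00 0.00
      vertex 26.08 5.84 24.17
      vertex 26.08 0.00 24.17
    endloop
  endfacet
  facet normal 0.0000 1.0000 0.0000
    outer loop
      vertex 26.08 5.84 0.00
      vertex 6.90 5.84 0.00
      vertex 6.90 5.84 24.17
    endloop
  endfacet
  facet normal 0.0000 1.0000 0.0000
    outer loop
      vertex 26.08 5.84 0.00
      vertex 6.90 5.84 24.17
      vertex 26.08 5.84 24.17
    endloop
  endfacet
  facet normal 1.0000 0.0000 0.0000
    outer loop
      vertex 6.90 5.84 0.00
      vertex 6.90 17.49 0.00
      vertex 6.90 17.49 24.17
    endloop
  endfacet
  facet normal 1.0000 0.0000 0.0000
    outer loop
      vertex 6.90 5.84 0.00
      vertex 6.90 17.49 24.17
      vertex 6.90 5.84 24.17
    endloop
  endfacet
  facet normal 0.0000 1.0000 0.0000
    outer loop
      vertex 6.90 17.49 0.00
      vertex 0.00 17.49 0.00
      vertex 0.00 17.49 24.17
    endloop
  endfacet
  facet normal 0.0000 1.0000 0.0000
    outer loop
      vertex 6.90 17.49 0.00
      vertex 0.00 17.49 24.17
      vertex 6.90 17.49 24.17
    endloop
  endfacet
  facet normal -1.0000 0.0000 0.0000
    outer loop
      vertex 0.00 17.49 0.00
      vertex 0.00 0.00 0.00
      vertex 0.00 0.00 24.17
    endloop
  endfacet
  facet normal -1.0000 0.0000 0.0000
    outer loop
      vertex 0.00 17.49 0.00
      vertex 0.00 0.00 24.17
      vertex 0.00 17.49 24.17
    endloop
  endfacet
endsolid part

The G0 Z moves step by Δz≈8.06 mm. Every layer's G1 loop is the same polygon, so the solid is a straight extrusion of it from z=0 to z≈24.2. Closing with flat bottom and top caps and triangulating gives 20 facets — an L-shaped prism: outer 26.1 × 17.5 mm, arm thicknesses ≈ 5.84 mm (horizontal) and 6.9 mm (vertical), extruded 24.2 mm in z.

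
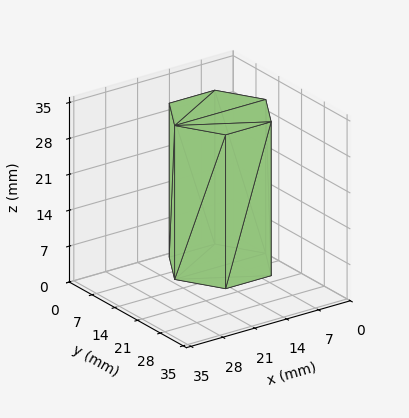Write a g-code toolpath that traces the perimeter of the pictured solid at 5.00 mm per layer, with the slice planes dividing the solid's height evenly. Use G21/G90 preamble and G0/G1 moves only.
Reading the render: the shape is a regular 6-sided prism (a cylinder approximated with 6 flat sides), circumscribed radius ≈ 10 mm, height ≈ 30 mm (dimensions read to the nearest mm from the axis ticks). For the g-code, the solid's height is divided into equal slices at the stated Δz and each level perimeter traced with G1 moves after a G0 lift.

; perimeter-only toolpath
G21 ; units = mm
G90 ; absolute positioning
G28 ; home
; layer 1
G0 Z5.00
G0 X20.00 Y10.00
G1 X15.00 Y18.66
G1 X5.00 Y18.66
G1 X0.00 Y10.00
G1 X5.00 Y1.34
G1 X15.00 Y1.34
G1 X20.00 Y10.00
; layer 2
G0 Z10.00
G0 X20.00 Y10.00
G1 X15.00 Y18.66
G1 X5.00 Y18.66
G1 X0.00 Y10.00
G1 X5.00 Y1.34
G1 X15.00 Y1.34
G1 X20.00 Y10.00
; layer 3
G0 Z15.00
G0 X20.00 Y10.00
G1 X15.00 Y18.66
G1 X5.00 Y18.66
G1 X0.00 Y10.00
G1 X5.00 Y1.34
G1 X15.00 Y1.34
G1 X20.00 Y10.00
; layer 4
G0 Z20.00
G0 X20.00 Y10.00
G1 X15.00 Y18.66
G1 X5.00 Y18.66
G1 X0.00 Y10.00
G1 X5.00 Y1.34
G1 X15.00 Y1.34
G1 X20.00 Y10.00
; layer 5
G0 Z25.00
G0 X20.00 Y10.00
G1 X15.00 Y18.66
G1 X5.00 Y18.66
G1 X0.00 Y10.00
G1 X5.00 Y1.34
G1 X15.00 Y1.34
G1 X20.00 Y10.00
; layer 6
G0 Z30.00
G0 X20.00 Y10.00
G1 X15.00 Y18.66
G1 X5.00 Y18.66
G1 X0.00 Y10.00
G1 X5.00 Y1.34
G1 X15.00 Y1.34
G1 X20.00 Y10.00
M2 ; end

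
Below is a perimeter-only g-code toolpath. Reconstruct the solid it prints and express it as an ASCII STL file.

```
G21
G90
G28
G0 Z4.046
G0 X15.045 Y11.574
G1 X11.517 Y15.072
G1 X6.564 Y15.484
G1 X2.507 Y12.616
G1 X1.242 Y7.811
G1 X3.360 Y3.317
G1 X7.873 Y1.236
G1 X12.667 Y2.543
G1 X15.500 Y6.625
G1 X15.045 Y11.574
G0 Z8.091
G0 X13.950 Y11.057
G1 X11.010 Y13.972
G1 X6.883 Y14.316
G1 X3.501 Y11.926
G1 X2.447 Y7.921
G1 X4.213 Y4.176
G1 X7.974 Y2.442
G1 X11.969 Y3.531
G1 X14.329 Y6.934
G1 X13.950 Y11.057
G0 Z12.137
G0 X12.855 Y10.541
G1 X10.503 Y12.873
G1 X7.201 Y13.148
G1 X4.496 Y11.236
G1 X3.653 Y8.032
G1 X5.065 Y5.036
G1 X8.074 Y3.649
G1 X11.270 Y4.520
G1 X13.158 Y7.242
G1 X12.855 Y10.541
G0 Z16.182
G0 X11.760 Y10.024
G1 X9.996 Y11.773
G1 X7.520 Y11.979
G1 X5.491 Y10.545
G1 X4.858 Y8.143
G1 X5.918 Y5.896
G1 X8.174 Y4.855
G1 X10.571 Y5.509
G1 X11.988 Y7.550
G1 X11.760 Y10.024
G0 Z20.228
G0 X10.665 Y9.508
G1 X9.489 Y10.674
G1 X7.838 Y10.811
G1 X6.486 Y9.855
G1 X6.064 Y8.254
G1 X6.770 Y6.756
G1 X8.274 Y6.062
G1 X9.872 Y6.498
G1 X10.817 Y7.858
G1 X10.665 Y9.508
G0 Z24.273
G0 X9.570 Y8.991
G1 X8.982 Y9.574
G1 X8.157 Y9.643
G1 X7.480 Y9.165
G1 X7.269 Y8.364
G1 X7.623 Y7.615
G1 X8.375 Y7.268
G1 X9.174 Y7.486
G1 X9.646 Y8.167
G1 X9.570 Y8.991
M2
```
solid part
  facet normal 0.0000 0.0000 -1.0000
    outer loop
      vertex 6.246 16.652 0.000
      vertex 12.024 16.171 0.000
      vertex 16.140 12.090 0.000
    endloop
  endfacet
  facet normal 0.0000 0.0000 -1.0000
    outer loop
      vertex 1.512 13.306 0.000
      vertex 6.246 16.652 0.000
      vertex 16.140 12.090 0.000
    endloop
  endfacet
  facet normal 0.0000 0.0000 -1.0000
    outer loop
      vertex 0.036 7.700 0.000
      vertex 1.512 13.306 0.000
      vertex 16.140 12.090 0.000
    endloop
  endfacet
  facet normal 0.0000 0.0000 -1.0000
    outer loop
      vertex 2.508 2.457 0.000
      vertex 0.036 7.700 0.000
      vertex 16.140 12.090 0.000
    endloop
  endfacet
  facet normal 0.0000 0.0000 -1.0000
    outer loop
      vertex 7.773 0.029 0.000
      vertex 2.508 2.457 0.000
      vertex 16.140 12.090 0.000
    endloop
  endfacet
  facet normal 0.0000 0.0000 -1.0000
    outer loop
      vertex 13.366 1.554 0.000
      vertex 7.773 0.029 0.000
      vertex 16.140 12.090 0.000
    endloop
  endfacet
  facet normal 0.0000 0.0000 -1.0000
    outer loop
      vertex 16.671 6.317 0.000
      vertex 13.366 1.554 0.000
      vertex 16.140 12.090 0.000
    endloop
  endfacet
  facet normal 0.6778 0.6836 0.2707
    outer loop
      vertex 16.140 12.090 0.000
      vertex 12.024 16.171 0.000
      vertex 8.475 8.475 28.319
    endloop
  endfacet
  facet normal 0.0799 0.9593 0.2707
    outer loop
      vertex 12.024 16.171 0.000
      vertex 6.246 16.652 0.000
      vertex 8.475 8.475 28.319
    endloop
  endfacet
  facet normal -0.5556 0.7861 0.2707
    outer loop
      vertex 6.246 16.652 0.000
      vertex 1.512 13.306 0.000
      vertex 8.475 8.475 28.319
    endloop
  endfacet
  facet normal -0.9309 0.2451 0.2707
    outer loop
      vertex 1.512 13.306 0.000
      vertex 0.036 7.700 0.000
      vertex 8.475 8.475 28.319
    endloop
  endfacet
  facet normal -0.8707 -0.4105 0.2707
    outer loop
      vertex 0.036 7.700 0.000
      vertex 2.508 2.457 0.000
      vertex 8.475 8.475 28.319
    endloop
  endfacet
  facet normal -0.4031 -0.8742 0.2707
    outer loop
      vertex 2.508 2.457 0.000
      vertex 7.773 0.029 0.000
      vertex 8.475 8.475 28.319
    endloop
  endfacet
  facet normal 0.2532 -0.9288 0.2707
    outer loop
      vertex 7.773 0.029 0.000
      vertex 13.366 1.554 0.000
      vertex 8.475 8.475 28.319
    endloop
  endfacet
  facet normal 0.7909 -0.5488 0.2707
    outer loop
      vertex 13.366 1.554 0.000
      vertex 16.671 6.317 0.000
      vertex 8.475 8.475 28.319
    endloop
  endfacet
  facet normal 0.9586 0.0882 0.2707
    outer loop
      vertex 16.671 6.317 0.000
      vertex 16.140 12.090 0.000
      vertex 8.475 8.475 28.319
    endloop
  endfacet
endsolid part

The G0 Z moves step by Δz≈4.046 mm. The G1 loops shrink linearly with z, so the solid tapers from its base footprint up to z≈28.3. Closing with a flat bottom cap and the tapered top and triangulating gives 16 facets — a regular 9-sided pyramid, base circumscribed radius ≈ 8.47 mm, apex at z ≈ 28.3 mm.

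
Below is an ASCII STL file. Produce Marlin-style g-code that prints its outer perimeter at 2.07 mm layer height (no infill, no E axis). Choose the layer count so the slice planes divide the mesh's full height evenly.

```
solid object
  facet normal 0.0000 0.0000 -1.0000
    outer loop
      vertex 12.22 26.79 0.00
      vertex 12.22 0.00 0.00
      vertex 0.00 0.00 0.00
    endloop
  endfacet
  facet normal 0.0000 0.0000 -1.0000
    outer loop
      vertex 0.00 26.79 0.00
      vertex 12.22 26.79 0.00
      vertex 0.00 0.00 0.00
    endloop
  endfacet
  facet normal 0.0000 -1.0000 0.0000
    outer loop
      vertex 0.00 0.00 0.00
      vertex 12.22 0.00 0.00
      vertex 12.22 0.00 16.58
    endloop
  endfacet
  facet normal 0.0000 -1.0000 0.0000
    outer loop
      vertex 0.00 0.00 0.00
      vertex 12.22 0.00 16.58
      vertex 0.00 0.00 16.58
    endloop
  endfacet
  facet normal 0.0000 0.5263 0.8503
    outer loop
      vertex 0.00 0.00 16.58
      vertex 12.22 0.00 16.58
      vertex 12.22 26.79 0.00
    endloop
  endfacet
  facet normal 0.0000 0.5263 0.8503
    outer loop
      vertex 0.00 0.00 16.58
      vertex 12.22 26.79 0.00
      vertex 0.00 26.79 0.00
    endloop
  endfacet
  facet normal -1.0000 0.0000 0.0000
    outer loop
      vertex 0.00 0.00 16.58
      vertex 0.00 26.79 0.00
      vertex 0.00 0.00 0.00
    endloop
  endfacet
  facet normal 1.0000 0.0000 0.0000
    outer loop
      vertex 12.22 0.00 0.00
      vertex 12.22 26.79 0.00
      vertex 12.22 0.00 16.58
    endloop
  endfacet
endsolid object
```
; perimeter-only toolpath
G21 ; units = mm
G90 ; absolute positioning
G28 ; home
; layer 1
G0 Z2.07
G0 X0.00 Y0.00
G1 X12.22 Y0.00
G1 X12.22 Y23.44
G1 X0.00 Y23.44
G1 X0.00 Y0.00
; layer 2
G0 Z4.14
G0 X0.00 Y0.00
G1 X12.22 Y0.00
G1 X12.22 Y20.09
G1 X0.00 Y20.09
G1 X0.00 Y0.00
; layer 3
G0 Z6.22
G0 X0.00 Y0.00
G1 X12.22 Y0.00
G1 X12.22 Y16.74
G1 X0.00 Y16.74
G1 X0.00 Y0.00
; layer 4
G0 Z8.29
G0 X0.00 Y0.00
G1 X12.22 Y0.00
G1 X12.22 Y13.39
G1 X0.00 Y13.39
G1 X0.00 Y0.00
; layer 5
G0 Z10.36
G0 X0.00 Y0.00
G1 X12.22 Y0.00
G1 X12.22 Y10.05
G1 X0.00 Y10.05
G1 X0.00 Y0.00
; layer 6
G0 Z12.43
G0 X0.00 Y0.00
G1 X12.22 Y0.00
G1 X12.22 Y6.70
G1 X0.00 Y6.70
G1 X0.00 Y0.00
; layer 7
G0 Z14.51
G0 X0.00 Y0.00
G1 X12.22 Y0.00
G1 X12.22 Y3.35
G1 X0.00 Y3.35
G1 X0.00 Y0.00
M2 ; end

The solid is a wedge (ramp): 12.2 × 26.8 mm base, rising to 16.6 mm along the y=0 edge and sloping linearly to z=0 at y=26.8. Slicing at Δz = 2.07 mm — 8 equal slices spanning the solid's height, so layer i sits at z = i·h/8 — gives 7 non-empty perimeters. Each is a 4-segment closed polygon; G0 lifts to the layer z and rapids to the start vertex, then G1 traces the edges. The cross-section shrinks linearly with z (the slice at the apex is degenerate and omitted).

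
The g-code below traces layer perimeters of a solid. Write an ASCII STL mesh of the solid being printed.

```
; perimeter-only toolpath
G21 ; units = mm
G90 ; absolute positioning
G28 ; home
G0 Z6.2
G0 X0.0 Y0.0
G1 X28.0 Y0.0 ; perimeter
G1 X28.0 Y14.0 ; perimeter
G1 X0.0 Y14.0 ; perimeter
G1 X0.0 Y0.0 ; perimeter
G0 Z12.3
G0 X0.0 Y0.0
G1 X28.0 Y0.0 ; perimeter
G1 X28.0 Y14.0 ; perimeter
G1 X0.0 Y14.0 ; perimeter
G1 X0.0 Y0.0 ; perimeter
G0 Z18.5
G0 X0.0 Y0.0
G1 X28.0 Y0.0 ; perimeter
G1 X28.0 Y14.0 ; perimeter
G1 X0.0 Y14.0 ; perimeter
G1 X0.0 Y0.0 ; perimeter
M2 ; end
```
solid part
  facet normal 0.0000 0.0000 -1.0000
    outer loop
      vertex 28.0 14.0 0.0
      vertex 28.0 0.0 0.0
      vertex 0.0 0.0 0.0
    endloop
  endfacet
  facet normal 0.0000 0.0000 -1.0000
    outer loop
      vertex 0.0 14.0 0.0
      vertex 28.0 14.0 0.0
      vertex 0.0 0.0 0.0
    endloop
  endfacet
  facet normal 0.0000 0.0000 1.0000
    outer loop
      vertex 0.0 0.0 18.5
      vertex 28.0 0.0 18.5
      vertex 28.0 14.0 18.5
    endloop
  endfacet
  facet normal 0.0000 0.0000 1.0000
    outer loop
      vertex 0.0 0.0 18.5
      vertex 28.0 14.0 18.5
      vertex 0.0 14.0 18.5
    endloop
  endfacet
  facet normal 0.0000 -1.0000 0.0000
    outer loop
      vertex 0.0 0.0 0.0
      vertex 28.0 0.0 0.0
      vertex 28.0 0.0 18.5
    endloop
  endfacet
  facet normal 0.0000 -1.0000 0.0000
    outer loop
      vertex 0.0 0.0 0.0
      vertex 28.0 0.0 18.5
      vertex 0.0 0.0 18.5
    endloop
  endfacet
  facet normal 0.0000 1.0000 0.0000
    outer loop
      vertex 28.0 14.0 18.5
      vertex 28.0 14.0 0.0
      vertex 0.0 14.0 0.0
    endloop
  endfacet
  facet normal 0.0000 1.0000 0.0000
    outer loop
      vertex 0.0 14.0 18.5
      vertex 28.0 14.0 18.5
      vertex 0.0 14.0 0.0
    endloop
  endfacet
  facet normal -1.0000 0.0000 0.0000
    outer loop
      vertex 0.0 14.0 18.5
      vertex 0.0 14.0 0.0
      vertex 0.0 0.0 0.0
    endloop
  endfacet
  facet normal -1.0000 0.0000 0.0000
    outer loop
      vertex 0.0 0.0 18.5
      vertex 0.0 14.0 18.5
      vertex 0.0 0.0 0.0
    endloop
  endfacet
  facet normal 1.0000 0.0000 0.0000
    outer loop
      vertex 28.0 0.0 0.0
      vertex 28.0 14.0 0.0
      vertex 28.0 14.0 18.5
    endloop
  endfacet
  facet normal 1.0000 0.0000 0.0000
    outer loop
      vertex 28.0 0.0 0.0
      vertex 28.0 14.0 18.5
      vertex 28.0 0.0 18.5
    endloop
  endfacet
endsolid part

The G0 Z moves step by Δz≈6.2 mm. Every layer's G1 loop is the same polygon, so the solid is a straight extrusion of it from z=0 to z≈18.5. Closing with flat bottom and top caps and triangulating gives 12 facets — a rectangular box, roughly 28 × 14 mm footprint and 18.5 mm tall.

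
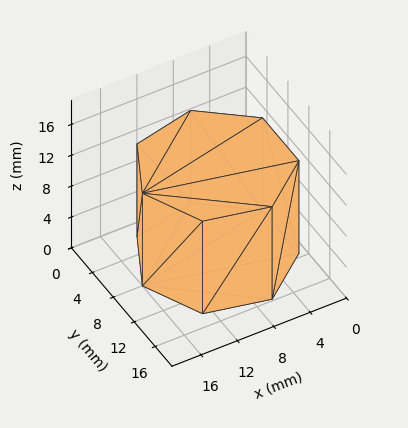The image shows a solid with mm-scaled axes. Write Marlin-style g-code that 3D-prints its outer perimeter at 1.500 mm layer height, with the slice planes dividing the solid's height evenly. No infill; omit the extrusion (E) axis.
Reading the render: the shape is a regular 7-sided prism (a cylinder approximated with 7 flat sides), circumscribed radius ≈ 8 mm, height ≈ 12 mm (dimensions read to the nearest mm from the axis ticks). For the g-code, the solid's height is divided into equal slices at the stated Δz and each level perimeter traced with G1 moves after a G0 lift.

; perimeter-only toolpath
G21 ; units = mm
G90 ; absolute positioning
G28 ; home
; layer 1
G0 Z1.500
G0 X16.000 Y8.000
G1 X12.988 Y14.255
G1 X6.220 Y15.799
G1 X0.792 Y11.471
G1 X0.792 Y4.529
G1 X6.220 Y0.201
G1 X12.988 Y1.745
G1 X16.000 Y8.000
; layer 2
G0 Z3.000
G0 X16.000 Y8.000
G1 X12.988 Y14.255
G1 X6.220 Y15.799
G1 X0.792 Y11.471
G1 X0.792 Y4.529
G1 X6.220 Y0.201
G1 X12.988 Y1.745
G1 X16.000 Y8.000
; layer 3
G0 Z4.500
G0 X16.000 Y8.000
G1 X12.988 Y14.255
G1 X6.220 Y15.799
G1 X0.792 Y11.471
G1 X0.792 Y4.529
G1 X6.220 Y0.201
G1 X12.988 Y1.745
G1 X16.000 Y8.000
; layer 4
G0 Z6.000
G0 X16.000 Y8.000
G1 X12.988 Y14.255
G1 X6.220 Y15.799
G1 X0.792 Y11.471
G1 X0.792 Y4.529
G1 X6.220 Y0.201
G1 X12.988 Y1.745
G1 X16.000 Y8.000
; layer 5
G0 Z7.500
G0 X16.000 Y8.000
G1 X12.988 Y14.255
G1 X6.220 Y15.799
G1 X0.792 Y11.471
G1 X0.792 Y4.529
G1 X6.220 Y0.201
G1 X12.988 Y1.745
G1 X16.000 Y8.000
; layer 6
G0 Z9.000
G0 X16.000 Y8.000
G1 X12.988 Y14.255
G1 X6.220 Y15.799
G1 X0.792 Y11.471
G1 X0.792 Y4.529
G1 X6.220 Y0.201
G1 X12.988 Y1.745
G1 X16.000 Y8.000
; layer 7
G0 Z10.500
G0 X16.000 Y8.000
G1 X12.988 Y14.255
G1 X6.220 Y15.799
G1 X0.792 Y11.471
G1 X0.792 Y4.529
G1 X6.220 Y0.201
G1 X12.988 Y1.745
G1 X16.000 Y8.000
; layer 8
G0 Z12.000
G0 X16.000 Y8.000
G1 X12.988 Y14.255
G1 X6.220 Y15.799
G1 X0.792 Y11.471
G1 X0.792 Y4.529
G1 X6.220 Y0.201
G1 X12.988 Y1.745
G1 X16.000 Y8.000
M2 ; end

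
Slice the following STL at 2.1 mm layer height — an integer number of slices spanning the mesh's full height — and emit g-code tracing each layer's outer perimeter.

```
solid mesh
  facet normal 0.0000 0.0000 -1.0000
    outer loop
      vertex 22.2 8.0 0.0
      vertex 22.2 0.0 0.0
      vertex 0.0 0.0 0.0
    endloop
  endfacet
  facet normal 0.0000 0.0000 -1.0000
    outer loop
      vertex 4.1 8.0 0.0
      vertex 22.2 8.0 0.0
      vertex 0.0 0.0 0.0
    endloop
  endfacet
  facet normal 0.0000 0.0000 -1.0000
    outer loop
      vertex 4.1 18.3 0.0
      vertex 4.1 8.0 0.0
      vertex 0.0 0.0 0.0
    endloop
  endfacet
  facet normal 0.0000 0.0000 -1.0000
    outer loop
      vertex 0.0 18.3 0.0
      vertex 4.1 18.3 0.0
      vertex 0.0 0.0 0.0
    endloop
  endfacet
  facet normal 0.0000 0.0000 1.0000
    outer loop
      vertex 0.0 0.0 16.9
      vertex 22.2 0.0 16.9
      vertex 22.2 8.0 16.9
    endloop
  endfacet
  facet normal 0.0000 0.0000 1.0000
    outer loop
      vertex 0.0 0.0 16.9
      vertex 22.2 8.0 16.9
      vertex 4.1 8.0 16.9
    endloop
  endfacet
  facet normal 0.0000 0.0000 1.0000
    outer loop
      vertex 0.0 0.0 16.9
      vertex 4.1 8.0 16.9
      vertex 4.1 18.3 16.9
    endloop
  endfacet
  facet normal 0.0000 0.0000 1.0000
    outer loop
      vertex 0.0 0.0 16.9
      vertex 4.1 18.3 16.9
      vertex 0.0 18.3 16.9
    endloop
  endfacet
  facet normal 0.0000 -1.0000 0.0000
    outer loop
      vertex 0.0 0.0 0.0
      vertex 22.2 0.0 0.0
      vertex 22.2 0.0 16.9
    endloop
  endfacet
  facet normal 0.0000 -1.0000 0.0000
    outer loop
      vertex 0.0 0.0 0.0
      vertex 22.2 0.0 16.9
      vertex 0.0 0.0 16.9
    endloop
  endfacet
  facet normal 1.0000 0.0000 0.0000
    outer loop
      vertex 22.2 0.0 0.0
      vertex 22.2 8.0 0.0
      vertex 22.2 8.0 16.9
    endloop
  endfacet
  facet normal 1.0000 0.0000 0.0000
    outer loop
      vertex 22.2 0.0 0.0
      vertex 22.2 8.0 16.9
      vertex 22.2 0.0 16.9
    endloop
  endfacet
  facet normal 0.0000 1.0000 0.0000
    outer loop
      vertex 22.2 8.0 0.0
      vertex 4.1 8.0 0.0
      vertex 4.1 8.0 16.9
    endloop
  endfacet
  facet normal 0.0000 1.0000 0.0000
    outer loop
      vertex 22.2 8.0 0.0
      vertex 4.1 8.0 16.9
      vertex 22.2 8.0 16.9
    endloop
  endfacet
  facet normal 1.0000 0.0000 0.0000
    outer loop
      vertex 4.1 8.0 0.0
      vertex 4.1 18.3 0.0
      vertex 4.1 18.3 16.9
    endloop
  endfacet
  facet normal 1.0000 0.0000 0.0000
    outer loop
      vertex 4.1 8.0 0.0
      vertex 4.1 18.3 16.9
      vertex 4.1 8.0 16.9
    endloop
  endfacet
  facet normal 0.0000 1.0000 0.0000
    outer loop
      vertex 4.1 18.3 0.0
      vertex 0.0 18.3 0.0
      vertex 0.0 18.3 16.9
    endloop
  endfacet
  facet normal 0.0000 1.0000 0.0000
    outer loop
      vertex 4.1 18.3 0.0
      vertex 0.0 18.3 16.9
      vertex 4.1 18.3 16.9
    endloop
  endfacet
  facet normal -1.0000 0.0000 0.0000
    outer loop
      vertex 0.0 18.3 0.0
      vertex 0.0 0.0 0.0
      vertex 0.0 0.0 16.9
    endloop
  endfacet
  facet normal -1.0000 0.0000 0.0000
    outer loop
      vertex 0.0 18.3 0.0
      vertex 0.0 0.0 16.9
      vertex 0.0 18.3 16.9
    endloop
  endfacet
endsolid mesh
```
; perimeter-only toolpath
G21 ; units = mm
G90 ; absolute positioning
G28 ; home
; layer 1
G0 Z2.1
G0 X0.0 Y0.0
G1 X22.2 Y0.0
G1 X22.2 Y8.0
G1 X4.1 Y8.0
G1 X4.1 Y18.3
G1 X0.0 Y18.3
G1 X0.0 Y0.0
; layer 2
G0 Z4.2
G0 X0.0 Y0.0
G1 X22.2 Y0.0
G1 X22.2 Y8.0
G1 X4.1 Y8.0
G1 X4.1 Y18.3
G1 X0.0 Y18.3
G1 X0.0 Y0.0
; layer 3
G0 Z6.3
G0 X0.0 Y0.0
G1 X22.2 Y0.0
G1 X22.2 Y8.0
G1 X4.1 Y8.0
G1 X4.1 Y18.3
G1 X0.0 Y18.3
G1 X0.0 Y0.0
; layer 4
G0 Z8.4
G0 X0.0 Y0.0
G1 X22.2 Y0.0
G1 X22.2 Y8.0
G1 X4.1 Y8.0
G1 X4.1 Y18.3
G1 X0.0 Y18.3
G1 X0.0 Y0.0
; layer 5
G0 Z10.6
G0 X0.0 Y0.0
G1 X22.2 Y0.0
G1 X22.2 Y8.0
G1 X4.1 Y8.0
G1 X4.1 Y18.3
G1 X0.0 Y18.3
G1 X0.0 Y0.0
; layer 6
G0 Z12.7
G0 X0.0 Y0.0
G1 X22.2 Y0.0
G1 X22.2 Y8.0
G1 X4.1 Y8.0
G1 X4.1 Y18.3
G1 X0.0 Y18.3
G1 X0.0 Y0.0
; layer 7
G0 Z14.8
G0 X0.0 Y0.0
G1 X22.2 Y0.0
G1 X22.2 Y8.0
G1 X4.1 Y8.0
G1 X4.1 Y18.3
G1 X0.0 Y18.3
G1 X0.0 Y0.0
; layer 8
G0 Z16.9
G0 X0.0 Y0.0
G1 X22.2 Y0.0
G1 X22.2 Y8.0
G1 X4.1 Y8.0
G1 X4.1 Y18.3
G1 X0.0 Y18.3
G1 X0.0 Y0.0
M2 ; end

The solid is an L-shaped prism: outer 22.2 × 18.3 mm, arm thicknesses ≈ 8 mm (horizontal) and 4.1 mm (vertical), extruded 16.9 mm in z. Slicing at Δz = 2.1 mm — 8 equal slices spanning the solid's height, so layer i sits at z = i·h/8 — gives 8 non-empty perimeters. Each is a 6-segment closed polygon; G0 lifts to the layer z and rapids to the start vertex, then G1 traces the edges.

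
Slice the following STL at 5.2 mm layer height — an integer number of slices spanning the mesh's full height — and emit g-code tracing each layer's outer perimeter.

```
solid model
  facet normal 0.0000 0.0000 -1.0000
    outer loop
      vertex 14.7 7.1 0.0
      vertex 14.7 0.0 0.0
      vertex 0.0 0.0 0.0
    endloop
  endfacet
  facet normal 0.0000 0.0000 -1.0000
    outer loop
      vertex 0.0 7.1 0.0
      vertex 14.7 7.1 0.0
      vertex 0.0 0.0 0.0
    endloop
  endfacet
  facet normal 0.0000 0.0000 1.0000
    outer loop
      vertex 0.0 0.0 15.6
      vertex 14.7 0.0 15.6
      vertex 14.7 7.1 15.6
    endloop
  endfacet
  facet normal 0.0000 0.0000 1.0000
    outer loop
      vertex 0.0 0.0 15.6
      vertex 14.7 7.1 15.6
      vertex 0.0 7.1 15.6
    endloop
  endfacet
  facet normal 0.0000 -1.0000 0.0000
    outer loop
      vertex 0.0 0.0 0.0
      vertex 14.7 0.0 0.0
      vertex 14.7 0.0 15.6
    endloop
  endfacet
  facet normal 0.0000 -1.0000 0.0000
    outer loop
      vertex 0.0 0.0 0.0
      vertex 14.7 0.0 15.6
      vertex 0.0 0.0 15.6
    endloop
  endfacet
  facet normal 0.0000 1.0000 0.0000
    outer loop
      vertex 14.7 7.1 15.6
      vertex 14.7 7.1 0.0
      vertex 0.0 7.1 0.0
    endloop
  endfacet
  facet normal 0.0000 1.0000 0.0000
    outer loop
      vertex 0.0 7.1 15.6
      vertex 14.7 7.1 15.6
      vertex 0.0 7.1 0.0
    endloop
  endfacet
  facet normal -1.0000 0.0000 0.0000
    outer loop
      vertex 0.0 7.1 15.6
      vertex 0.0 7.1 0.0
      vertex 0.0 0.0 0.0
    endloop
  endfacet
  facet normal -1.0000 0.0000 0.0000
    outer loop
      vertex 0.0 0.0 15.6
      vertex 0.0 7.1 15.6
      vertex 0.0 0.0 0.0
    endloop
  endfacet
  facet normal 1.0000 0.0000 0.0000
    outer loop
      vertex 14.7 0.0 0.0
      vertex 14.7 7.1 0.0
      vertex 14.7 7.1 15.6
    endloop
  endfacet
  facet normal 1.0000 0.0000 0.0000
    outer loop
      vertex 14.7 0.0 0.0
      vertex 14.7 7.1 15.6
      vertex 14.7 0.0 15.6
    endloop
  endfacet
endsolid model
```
; perimeter-only toolpath
G21 ; units = mm
G90 ; absolute positioning
G28 ; home
; layer 1
G0 Z5.2
G0 X0.0 Y0.0
G1 X14.7 Y0.0
G1 X14.7 Y7.1
G1 X0.0 Y7.1
G1 X0.0 Y0.0
; layer 2
G0 Z10.4
G0 X0.0 Y0.0
G1 X14.7 Y0.0
G1 X14.7 Y7.1
G1 X0.0 Y7.1
G1 X0.0 Y0.0
; layer 3
G0 Z15.6
G0 X0.0 Y0.0
G1 X14.7 Y0.0
G1 X14.7 Y7.1
G1 X0.0 Y7.1
G1 X0.0 Y0.0
M2 ; end

The solid is a rectangular box, roughly 14.7 × 7.1 mm footprint and 15.6 mm tall. Slicing at Δz = 5.2 mm — 3 equal slices spanning the solid's height, so layer i sits at z = i·h/3 — gives 3 non-empty perimeters. Each is a 4-segment closed polygon; G0 lifts to the layer z and rapids to the start vertex, then G1 traces the edges.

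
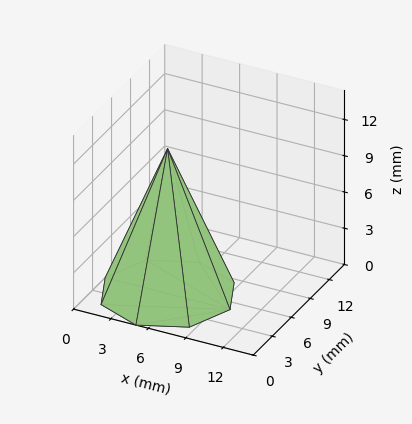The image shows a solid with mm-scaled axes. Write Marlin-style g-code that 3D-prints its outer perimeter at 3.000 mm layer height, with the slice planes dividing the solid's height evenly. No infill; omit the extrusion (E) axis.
Reading the render: the shape is a regular 8-sided pyramid, base circumscribed radius ≈ 5 mm, apex at z ≈ 12 mm (dimensions read to the nearest mm from the axis ticks). For the g-code, the solid's height is divided into equal slices at the stated Δz and each level perimeter traced with G1 moves after a G0 lift.

; perimeter-only toolpath
G21 ; units = mm
G90 ; absolute positioning
G28 ; home
; layer 1
G0 Z3.000
G0 X8.750 Y5.000
G1 X7.652 Y7.652
G1 X5.000 Y8.750
G1 X2.348 Y7.652
G1 X1.250 Y5.000
G1 X2.348 Y2.348
G1 X5.000 Y1.250
G1 X7.652 Y2.348
G1 X8.750 Y5.000
; layer 2
G0 Z6.000
G0 X7.500 Y5.000
G1 X6.768 Y6.768
G1 X5.000 Y7.500
G1 X3.232 Y6.768
G1 X2.500 Y5.000
G1 X3.232 Y3.232
G1 X5.000 Y2.500
G1 X6.768 Y3.232
G1 X7.500 Y5.000
; layer 3
G0 Z9.000
G0 X6.250 Y5.000
G1 X5.884 Y5.884
G1 X5.000 Y6.250
G1 X4.116 Y5.884
G1 X3.750 Y5.000
G1 X4.116 Y4.116
G1 X5.000 Y3.750
G1 X5.884 Y4.116
G1 X6.250 Y5.000
M2 ; end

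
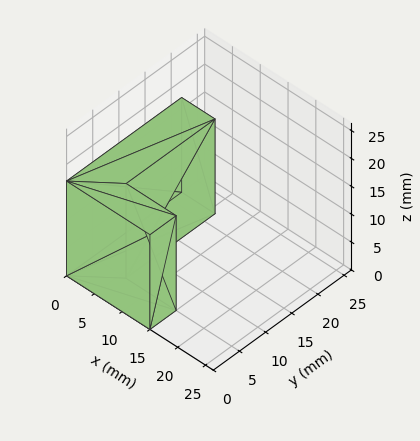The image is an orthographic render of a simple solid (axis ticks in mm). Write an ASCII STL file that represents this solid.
Reading the render: the shape is an L-shaped prism: outer 15 × 22 mm, arm thicknesses ≈ 5 mm (horizontal) and 6 mm (vertical), extruded 17 mm in z (dimensions read to the nearest mm from the axis ticks). For the STL, each face is triangulated and given an outward normal.

solid part
  facet normal 0.0000 0.0000 -1.0000
    outer loop
      vertex 15.0 5.0 0.0
      vertex 15.0 0.0 0.0
      vertex 0.0 0.0 0.0
    endloop
  endfacet
  facet normal 0.0000 0.0000 -1.0000
    outer loop
      vertex 6.0 5.0 0.0
      vertex 15.0 5.0 0.0
      vertex 0.0 0.0 0.0
    endloop
  endfacet
  facet normal 0.0000 0.0000 -1.0000
    outer loop
      vertex 6.0 22.0 0.0
      vertex 6.0 5.0 0.0
      vertex 0.0 0.0 0.0
    endloop
  endfacet
  facet normal 0.0000 0.0000 -1.0000
    outer loop
      vertex 0.0 22.0 0.0
      vertex 6.0 22.0 0.0
      vertex 0.0 0.0 0.0
    endloop
  endfacet
  facet normal 0.0000 0.0000 1.0000
    outer loop
      vertex 0.0 0.0 17.0
      vertex 15.0 0.0 17.0
      vertex 15.0 5.0 17.0
    endloop
  endfacet
  facet normal 0.0000 0.0000 1.0000
    outer loop
      vertex 0.0 0.0 17.0
      vertex 15.0 5.0 17.0
      vertex 6.0 5.0 17.0
    endloop
  endfacet
  facet normal 0.0000 0.0000 1.0000
    outer loop
      vertex 0.0 0.0 17.0
      vertex 6.0 5.0 17.0
      vertex 6.0 22.0 17.0
    endloop
  endfacet
  facet normal 0.0000 0.0000 1.0000
    outer loop
      vertex 0.0 0.0 17.0
      vertex 6.0 22.0 17.0
      vertex 0.0 22.0 17.0
    endloop
  endfacet
  facet normal 0.0000 -1.0000 0.0000
    outer loop
      vertex 0.0 0.0 0.0
      vertex 15.0 0.0 0.0
      vertex 15.0 0.0 17.0
    endloop
  endfacet
  facet normal 0.0000 -1.0000 0.0000
    outer loop
      vertex 0.0 0.0 0.0
      vertex 15.0 0.0 17.0
      vertex 0.0 0.0 17.0
    endloop
  endfacet
  facet normal 1.0000 0.0000 0.0000
    outer loop
      vertex 15.0 0.0 0.0
      vertex 15.0 5.0 0.0
      vertex 15.0 5.0 17.0
    endloop
  endfacet
  facet normal 1.0000 0.0000 0.0000
    outer loop
      vertex 15.0 0.0 0.0
      vertex 15.0 5.0 17.0
      vertex 15.0 0.0 17.0
    endloop
  endfacet
  facet normal 0.0000 1.0000 0.0000
    outer loop
      vertex 15.0 5.0 0.0
      vertex 6.0 5.0 0.0
      vertex 6.0 5.0 17.0
    endloop
  endfacet
  facet normal 0.0000 1.0000 0.0000
    outer loop
      vertex 15.0 5.0 0.0
      vertex 6.0 5.0 17.0
      vertex 15.0 5.0 17.0
    endloop
  endfacet
  facet normal 1.0000 0.0000 0.0000
    outer loop
      vertex 6.0 5.0 0.0
      vertex 6.0 22.0 0.0
      vertex 6.0 22.0 17.0
    endloop
  endfacet
  facet normal 1.0000 0.0000 0.0000
    outer loop
      vertex 6.0 5.0 0.0
      vertex 6.0 22.0 17.0
      vertex 6.0 5.0 17.0
    endloop
  endfacet
  facet normal 0.0000 1.0000 0.0000
    outer loop
      vertex 6.0 22.0 0.0
      vertex 0.0 22.0 0.0
      vertex 0.0 22.0 17.0
    endloop
  endfacet
  facet normal 0.0000 1.0000 0.0000
    outer loop
      vertex 6.0 22.0 0.0
      vertex 0.0 22.0 17.0
      vertex 6.0 22.0 17.0
    endloop
  endfacet
  facet normal -1.0000 0.0000 0.0000
    outer loop
      vertex 0.0 22.0 0.0
      vertex 0.0 0.0 0.0
      vertex 0.0 0.0 17.0
    endloop
  endfacet
  facet normal -1.0000 0.0000 0.0000
    outer loop
      vertex 0.0 22.0 0.0
      vertex 0.0 0.0 17.0
      vertex 0.0 22.0 17.0
    endloop
  endfacet
endsolid part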